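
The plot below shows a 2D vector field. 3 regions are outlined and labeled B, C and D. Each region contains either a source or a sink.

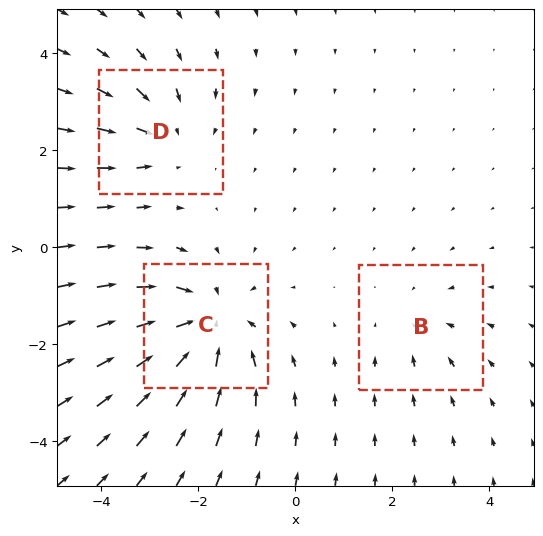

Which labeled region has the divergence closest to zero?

Divergence at each region's feature centre — B: about -2, C: about -5, D: about -3. Region B is closest to zero.

B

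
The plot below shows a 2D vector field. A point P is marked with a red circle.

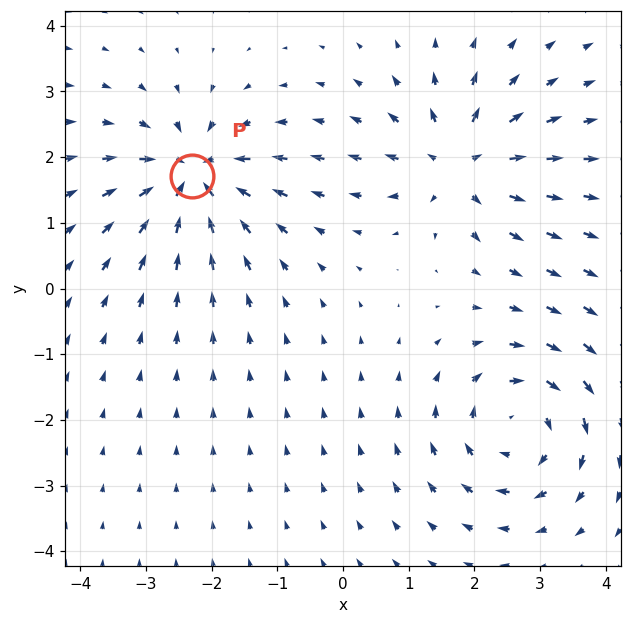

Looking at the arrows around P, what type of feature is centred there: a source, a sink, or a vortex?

At P (-2.3, 1.7) the arrows converge inward. Divergence about -7, curl ≈0 — negative divergence with near-zero curl is a sink.

sink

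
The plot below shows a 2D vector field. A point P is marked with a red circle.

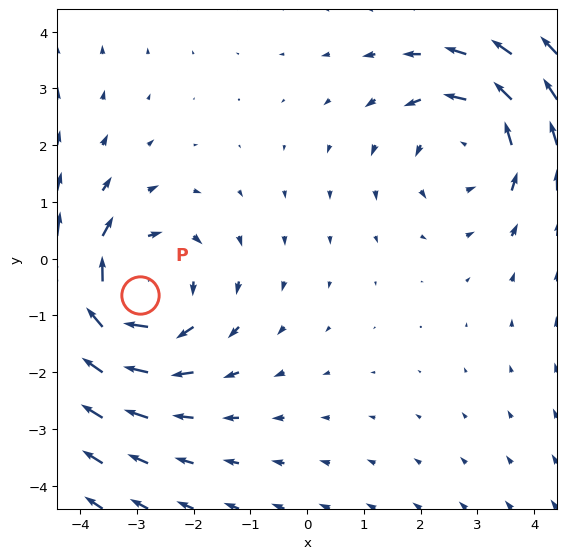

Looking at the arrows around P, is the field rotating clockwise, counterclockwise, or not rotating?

clockwise

Near P at (-2.9, -0.6) the arrows circulate clockwise. The curl (z-component) there is about -3; negative curl means clockwise rotation.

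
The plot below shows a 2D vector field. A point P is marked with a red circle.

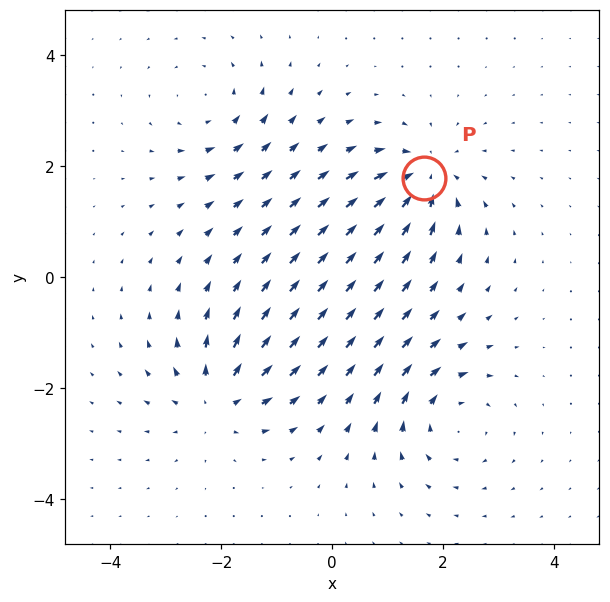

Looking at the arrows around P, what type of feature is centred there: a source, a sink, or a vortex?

At P (1.7, 1.8) the arrows converge inward. Divergence about -6, curl ≈0 — negative divergence with near-zero curl is a sink.

sink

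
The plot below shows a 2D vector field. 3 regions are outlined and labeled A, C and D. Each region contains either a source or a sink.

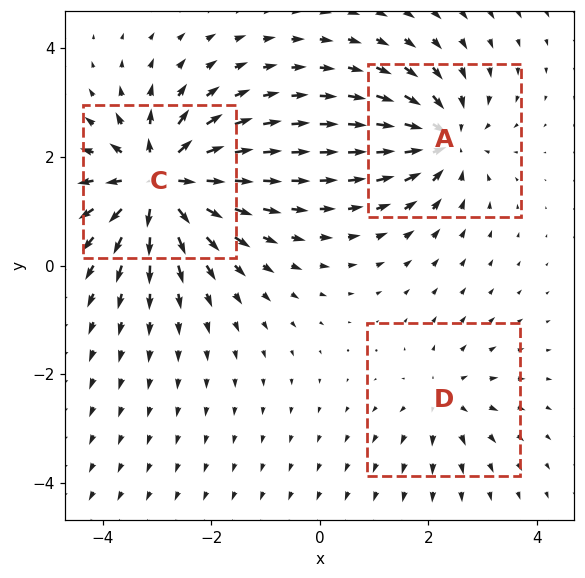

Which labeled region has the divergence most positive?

C

Divergence at each region's feature centre — A: about -4, C: about +6, D: about +2. Region C is most positive.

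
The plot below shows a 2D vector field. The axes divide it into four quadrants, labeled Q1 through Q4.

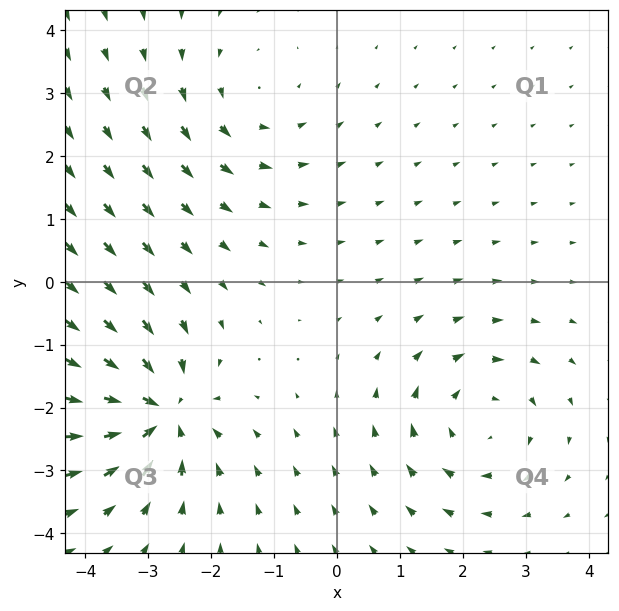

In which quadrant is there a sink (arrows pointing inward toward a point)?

Q3

The sink sits at approximately (-2.8, -2.1), which lies in quadrant Q3. The divergence there is about -6, negative as expected for a sink.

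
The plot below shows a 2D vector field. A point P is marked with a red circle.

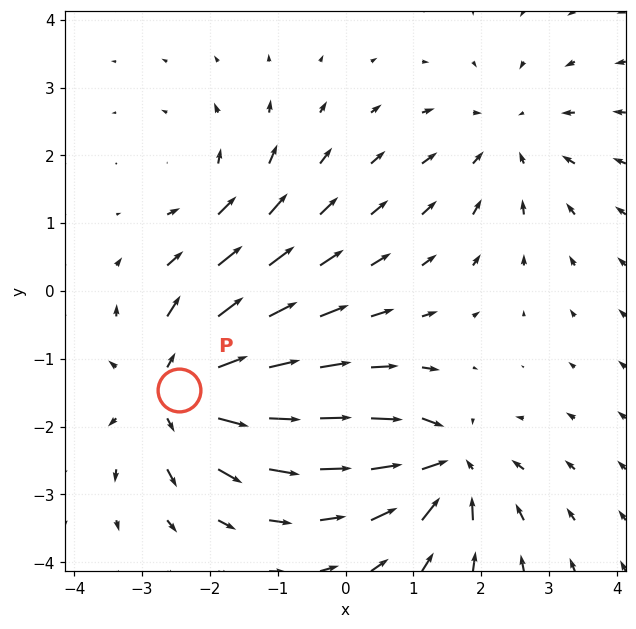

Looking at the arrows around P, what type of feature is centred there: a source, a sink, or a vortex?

At P (-2.5, -1.5) the arrows spread outward. Divergence about +5, curl ≈0 — positive divergence with near-zero curl is a source.

source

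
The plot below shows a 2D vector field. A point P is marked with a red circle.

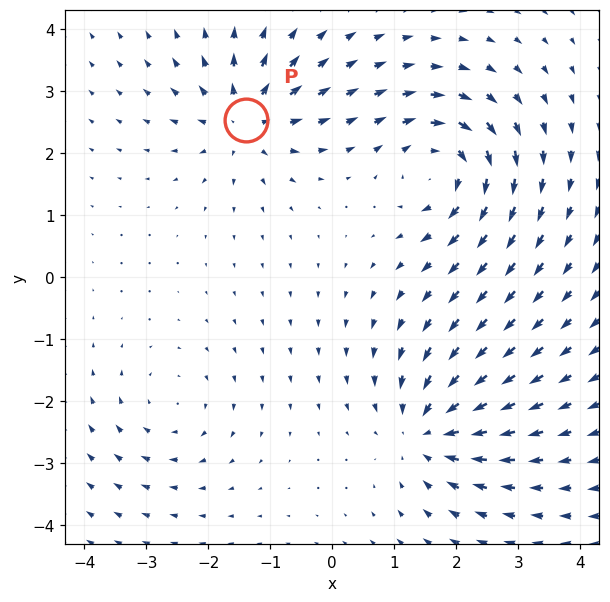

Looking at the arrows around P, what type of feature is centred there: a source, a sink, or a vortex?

At P (-1.4, 2.5) the arrows spread outward. Divergence about +5, curl ≈0 — positive divergence with near-zero curl is a source.

source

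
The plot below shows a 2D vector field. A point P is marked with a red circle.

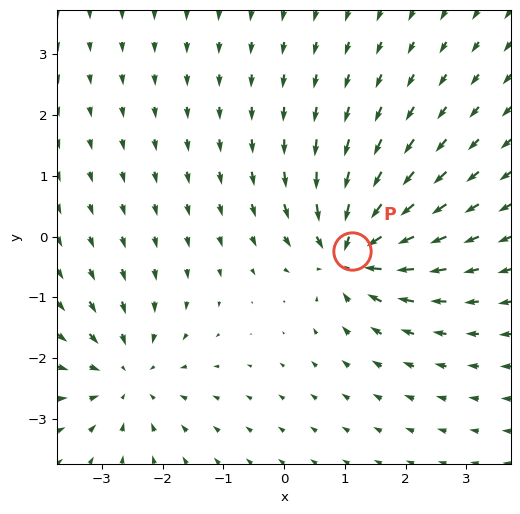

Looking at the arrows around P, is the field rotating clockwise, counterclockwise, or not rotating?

not rotating

Near P at (1.1, -0.2) the arrows show no circulation. The curl there is ≈0.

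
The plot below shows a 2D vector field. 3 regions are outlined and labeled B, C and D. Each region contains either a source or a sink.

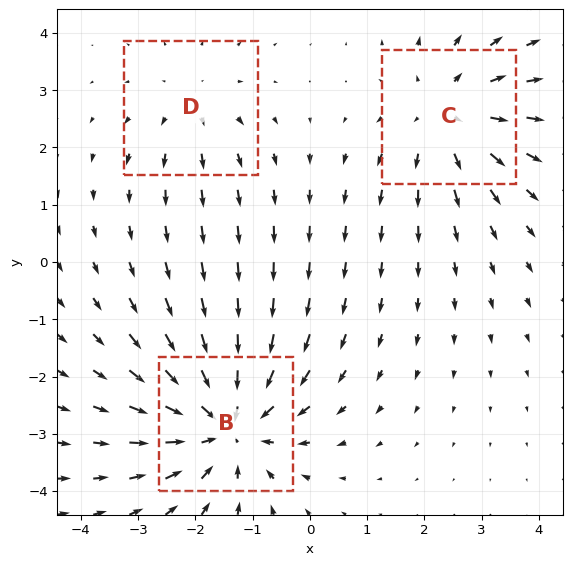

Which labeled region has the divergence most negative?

Divergence at each region's feature centre — B: about -4, C: about +3, D: about +2. Region B is most negative.

B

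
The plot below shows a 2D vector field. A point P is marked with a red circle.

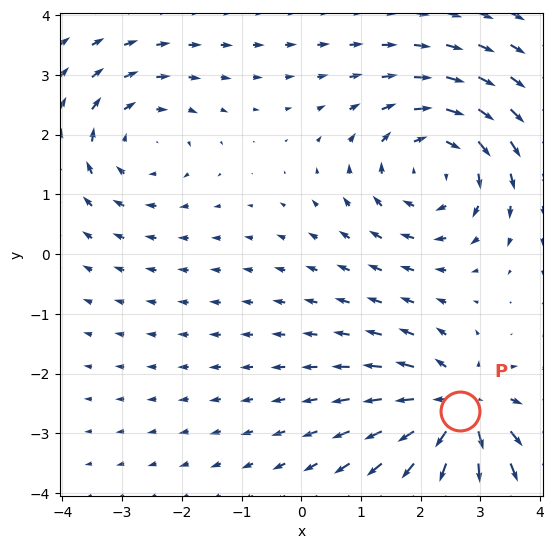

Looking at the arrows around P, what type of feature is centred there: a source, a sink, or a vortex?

source

At P (2.7, -2.6) the arrows spread outward. Divergence about +5, curl ≈0 — positive divergence with near-zero curl is a source.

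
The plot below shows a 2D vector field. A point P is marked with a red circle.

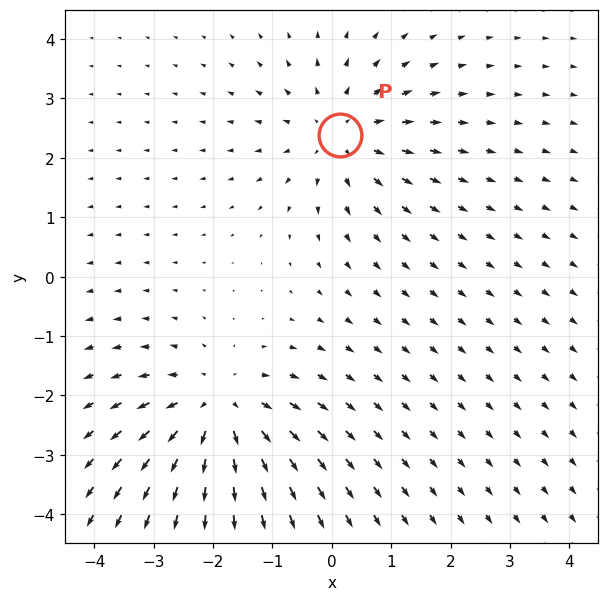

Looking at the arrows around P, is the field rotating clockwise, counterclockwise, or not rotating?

Near P at (0.1, 2.4) the arrows show no circulation. The curl there is ≈0.

not rotating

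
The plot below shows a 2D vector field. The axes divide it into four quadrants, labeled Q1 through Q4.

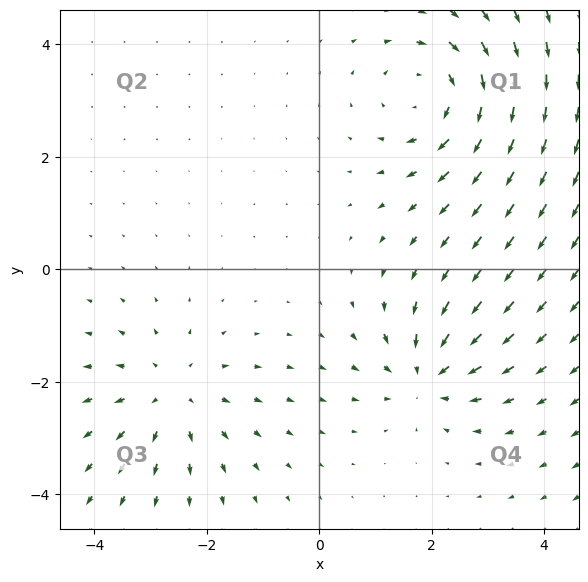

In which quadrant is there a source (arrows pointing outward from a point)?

Q3

The source sits at approximately (-2.6, -2.2), which lies in quadrant Q3. The divergence there is about +3, positive as expected for a source.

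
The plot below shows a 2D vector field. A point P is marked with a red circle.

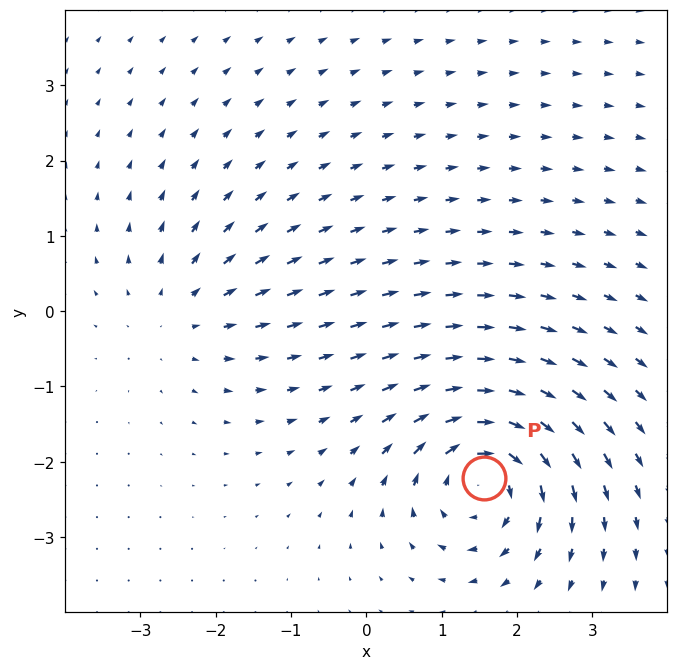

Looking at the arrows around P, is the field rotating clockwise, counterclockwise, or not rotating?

clockwise

Near P at (1.6, -2.2) the arrows circulate clockwise. The curl (z-component) there is about -7; negative curl means clockwise rotation.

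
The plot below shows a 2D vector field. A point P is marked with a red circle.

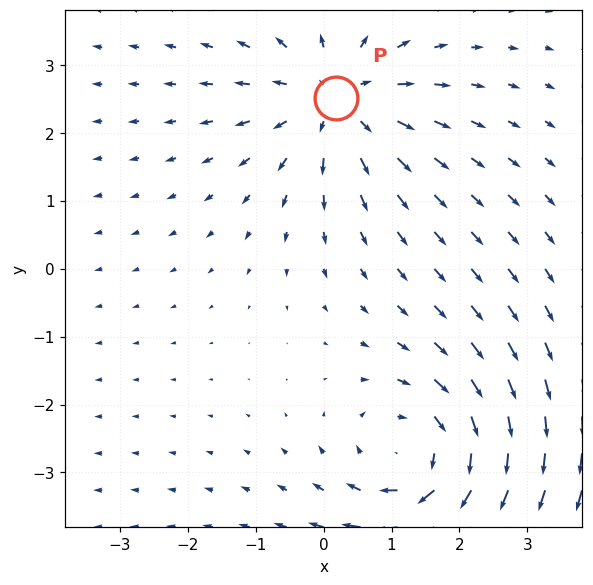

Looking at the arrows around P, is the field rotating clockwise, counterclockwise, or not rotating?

Near P at (0.2, 2.5) the arrows show no circulation. The curl there is ≈0.

not rotating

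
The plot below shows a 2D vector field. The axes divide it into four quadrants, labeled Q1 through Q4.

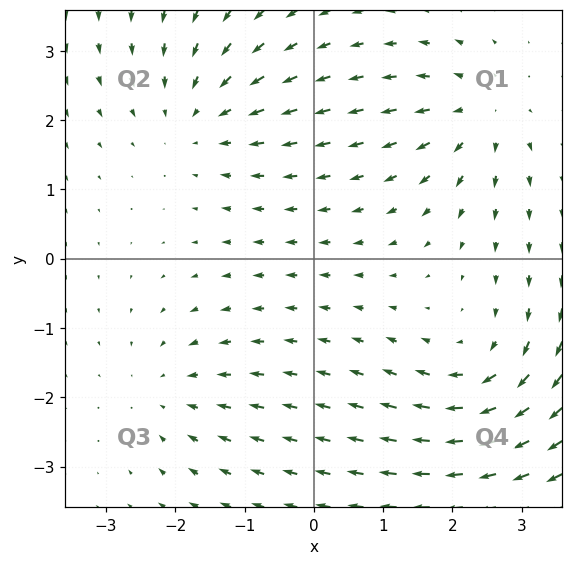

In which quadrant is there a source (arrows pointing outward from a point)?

The source sits at approximately (2.4, 2.1), which lies in quadrant Q1. The divergence there is about +4, positive as expected for a source.

Q1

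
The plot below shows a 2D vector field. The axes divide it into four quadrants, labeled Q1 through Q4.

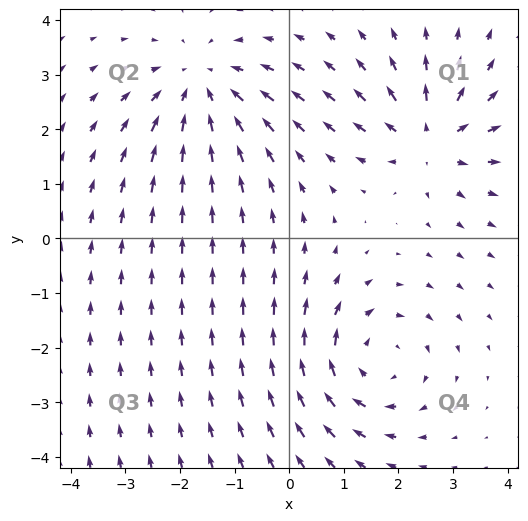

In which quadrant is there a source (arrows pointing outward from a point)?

The source sits at approximately (2.6, 1.8), which lies in quadrant Q1. The divergence there is about +3, positive as expected for a source.

Q1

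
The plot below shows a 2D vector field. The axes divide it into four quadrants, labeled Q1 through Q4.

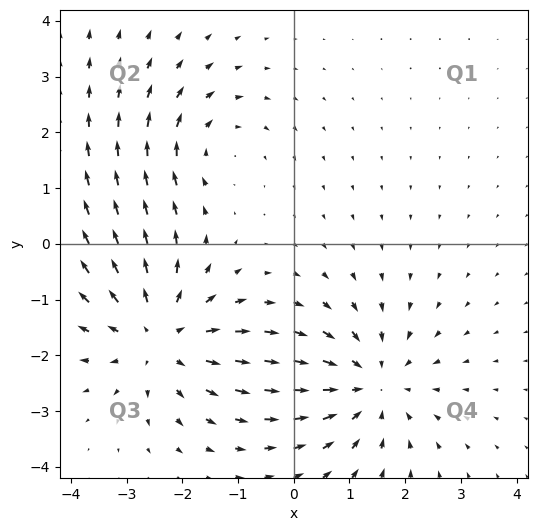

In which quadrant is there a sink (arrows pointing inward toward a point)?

Q4

The sink sits at approximately (1.4, -2.5), which lies in quadrant Q4. The divergence there is about -3, negative as expected for a sink.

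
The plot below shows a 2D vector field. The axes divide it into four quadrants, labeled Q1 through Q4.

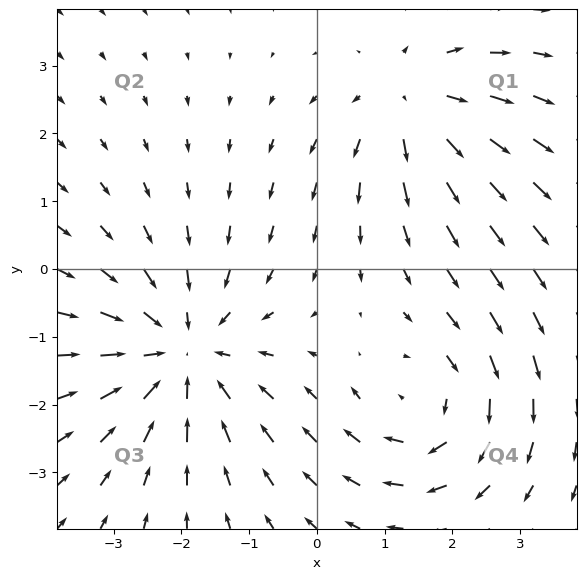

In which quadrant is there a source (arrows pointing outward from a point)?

Q1

The source sits at approximately (1.4, 2.4), which lies in quadrant Q1. The divergence there is about +3, positive as expected for a source.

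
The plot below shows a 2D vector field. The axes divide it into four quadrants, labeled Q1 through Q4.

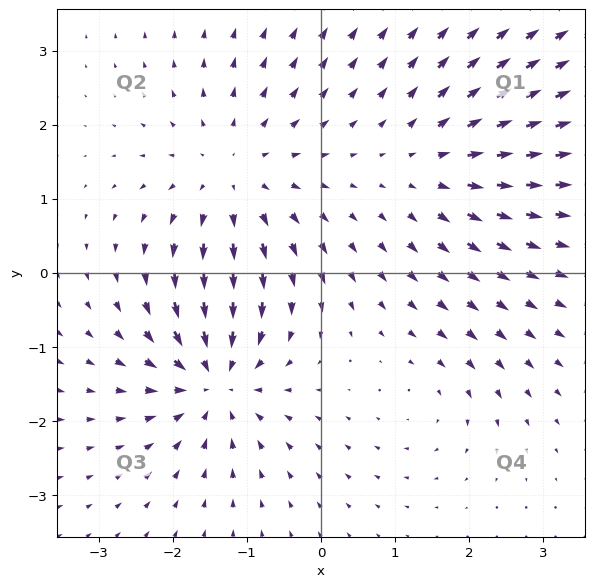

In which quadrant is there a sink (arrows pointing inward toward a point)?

The sink sits at approximately (-1.4, -1.4), which lies in quadrant Q3. The divergence there is about -6, negative as expected for a sink.

Q3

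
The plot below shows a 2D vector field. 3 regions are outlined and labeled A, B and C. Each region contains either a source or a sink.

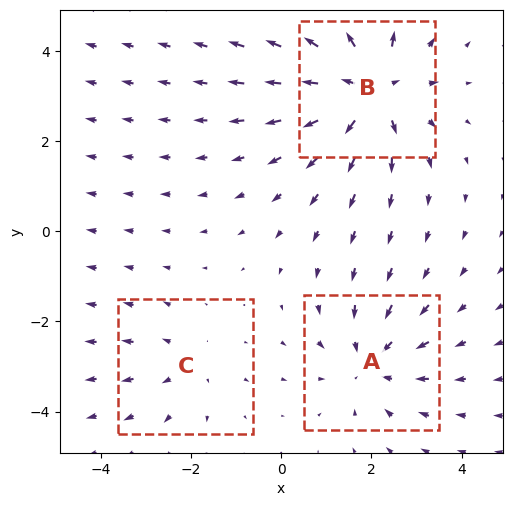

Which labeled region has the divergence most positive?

Divergence at each region's feature centre — A: about -3, B: about +4, C: about +2. Region B is most positive.

B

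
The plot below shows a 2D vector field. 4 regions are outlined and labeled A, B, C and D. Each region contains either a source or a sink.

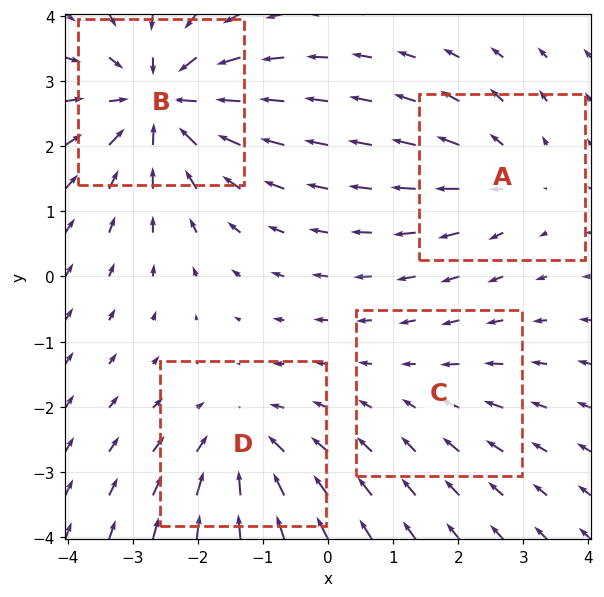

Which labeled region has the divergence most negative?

Divergence at each region's feature centre — A: about +3, B: about -7, C: about -2, D: about -5. Region B is most negative.

B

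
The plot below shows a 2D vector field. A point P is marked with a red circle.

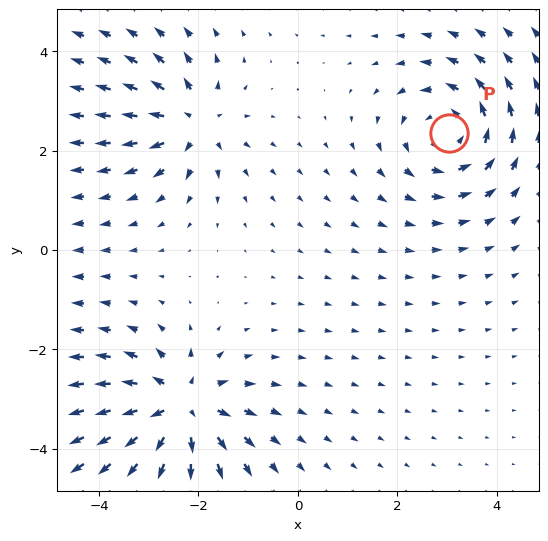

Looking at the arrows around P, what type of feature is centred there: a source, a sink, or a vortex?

At P (3.0, 2.4) the arrows circulate counterclockwise. Divergence ≈0, curl about +4 — near-zero divergence with nonzero curl is a vortex.

vortex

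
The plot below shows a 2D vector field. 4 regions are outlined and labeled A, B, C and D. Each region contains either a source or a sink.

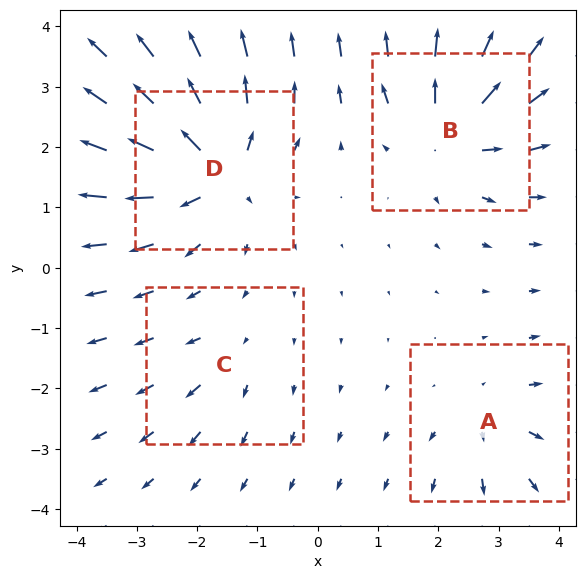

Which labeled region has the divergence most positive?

Divergence at each region's feature centre — A: about +4, B: about +6, C: about +2, D: about +8. Region D is most positive.

D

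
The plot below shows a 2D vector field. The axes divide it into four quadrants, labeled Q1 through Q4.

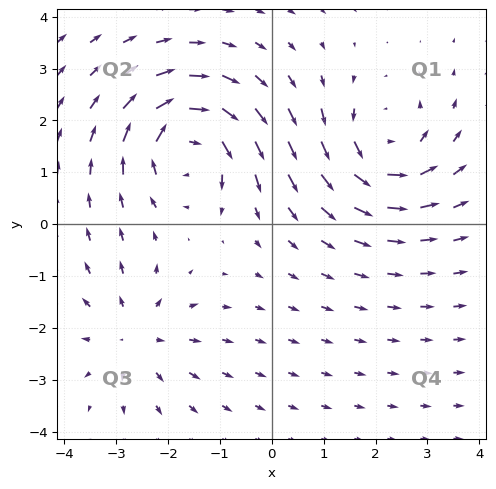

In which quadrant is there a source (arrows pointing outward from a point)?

Q3

The source sits at approximately (-2.6, -2.2), which lies in quadrant Q3. The divergence there is about +3, positive as expected for a source.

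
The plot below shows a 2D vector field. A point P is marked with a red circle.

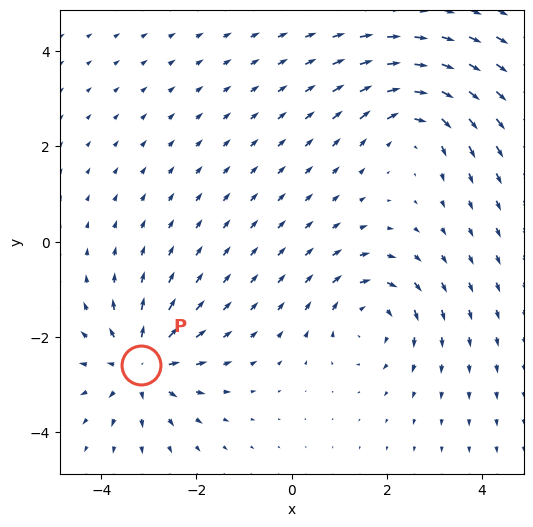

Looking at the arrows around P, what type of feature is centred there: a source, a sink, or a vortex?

source

At P (-3.2, -2.6) the arrows spread outward. Divergence about +5, curl ≈0 — positive divergence with near-zero curl is a source.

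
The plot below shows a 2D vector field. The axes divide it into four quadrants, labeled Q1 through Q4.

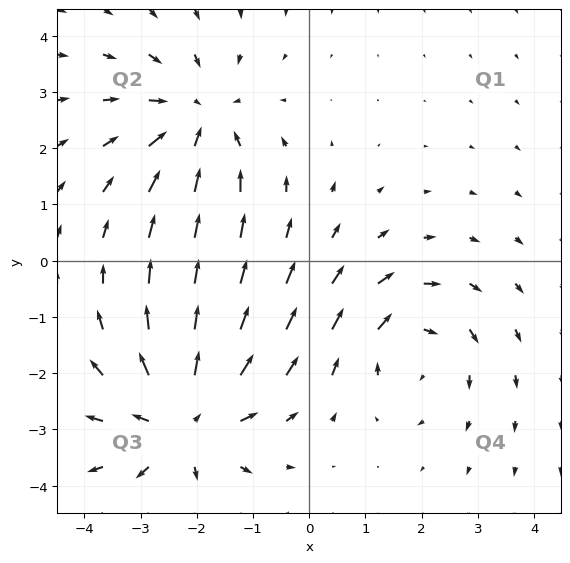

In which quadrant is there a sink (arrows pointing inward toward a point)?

The sink sits at approximately (-2.0, 2.5), which lies in quadrant Q2. The divergence there is about -3, negative as expected for a sink.

Q2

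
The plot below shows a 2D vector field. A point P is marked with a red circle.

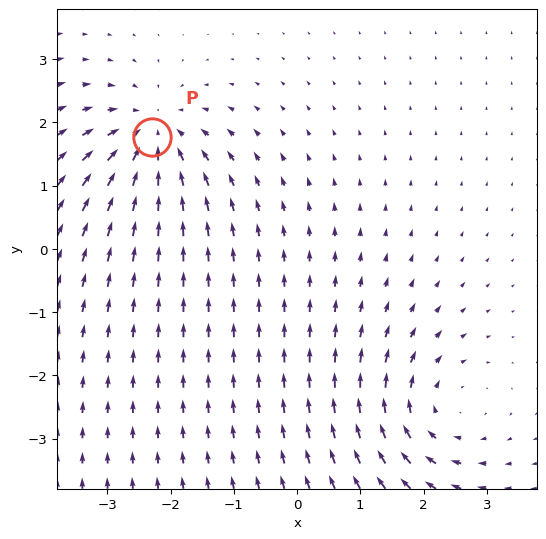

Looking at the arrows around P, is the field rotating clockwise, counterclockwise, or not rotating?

Near P at (-2.3, 1.8) the arrows show no circulation. The curl there is ≈0.

not rotating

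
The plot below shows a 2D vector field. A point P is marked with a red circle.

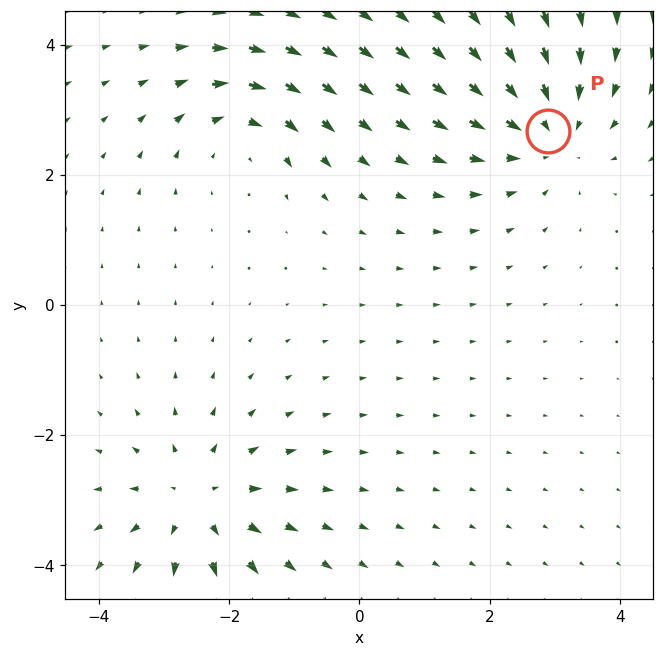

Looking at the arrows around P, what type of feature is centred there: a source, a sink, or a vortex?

sink

At P (2.9, 2.7) the arrows converge inward. Divergence about -4, curl ≈0 — negative divergence with near-zero curl is a sink.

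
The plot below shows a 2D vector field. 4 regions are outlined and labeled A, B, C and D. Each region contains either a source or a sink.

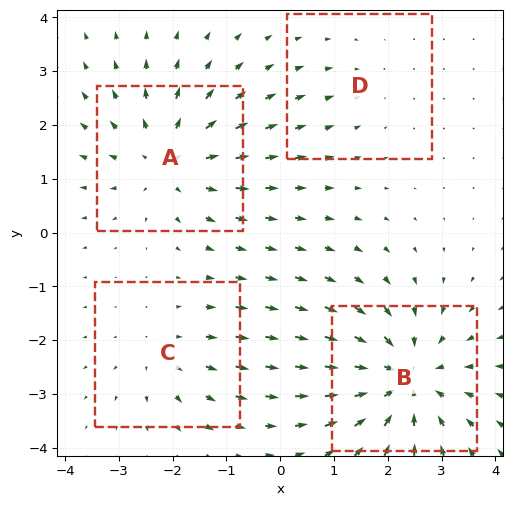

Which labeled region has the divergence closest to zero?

Divergence at each region's feature centre — A: about +5, B: about -6, C: about +3, D: about -2. Region D is closest to zero.

D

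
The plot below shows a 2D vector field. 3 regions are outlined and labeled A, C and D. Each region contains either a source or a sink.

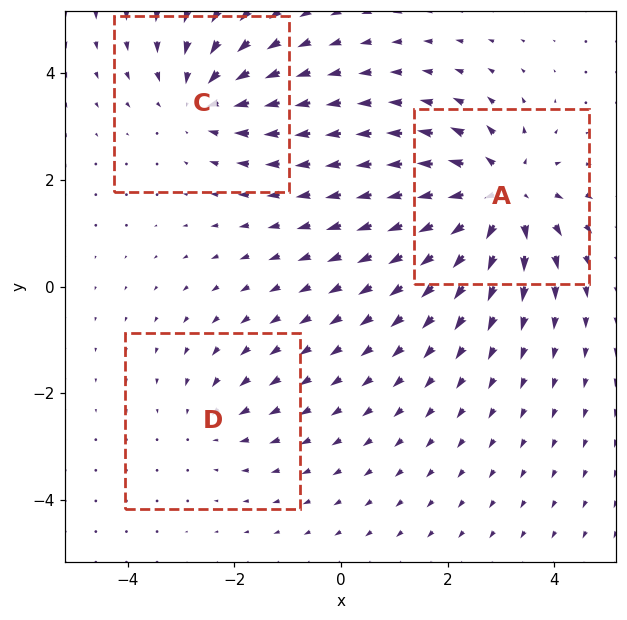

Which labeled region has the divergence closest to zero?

Divergence at each region's feature centre — A: about +5, C: about -3, D: about -2. Region D is closest to zero.

D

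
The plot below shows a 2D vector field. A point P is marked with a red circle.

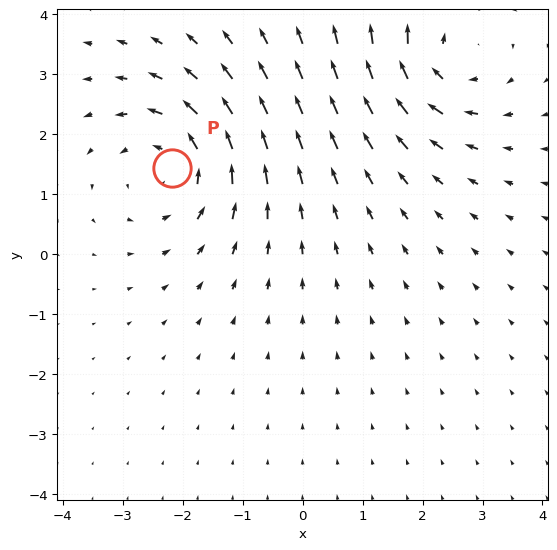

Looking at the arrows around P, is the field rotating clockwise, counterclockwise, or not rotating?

Near P at (-2.2, 1.4) the arrows circulate counterclockwise. The curl (z-component) there is about +4; positive curl means counterclockwise rotation.

counterclockwise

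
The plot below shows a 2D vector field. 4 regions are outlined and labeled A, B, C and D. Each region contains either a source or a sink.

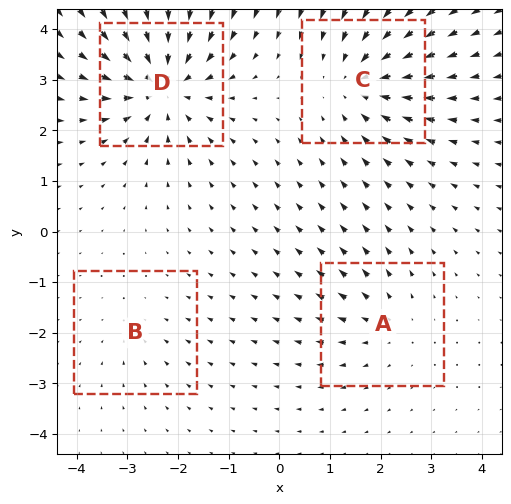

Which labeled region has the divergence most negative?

Divergence at each region's feature centre — A: about +3, B: about -2, C: about -5, D: about -7. Region D is most negative.

D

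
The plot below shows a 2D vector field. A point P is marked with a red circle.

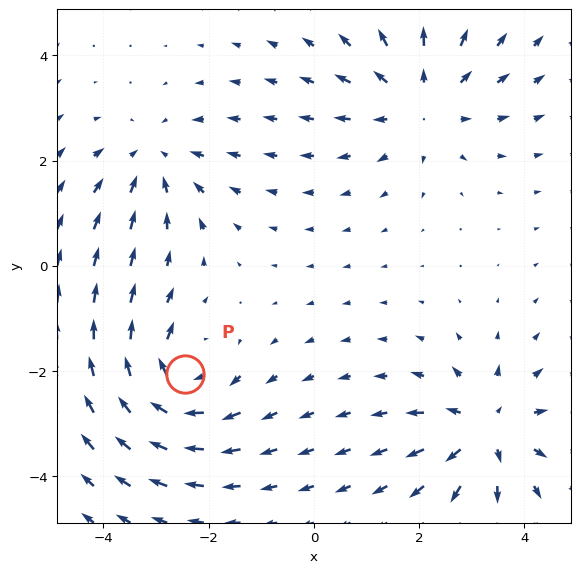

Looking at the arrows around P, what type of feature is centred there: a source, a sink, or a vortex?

vortex

At P (-2.4, -2.0) the arrows circulate clockwise. Divergence ≈0, curl about -5 — near-zero divergence with nonzero curl is a vortex.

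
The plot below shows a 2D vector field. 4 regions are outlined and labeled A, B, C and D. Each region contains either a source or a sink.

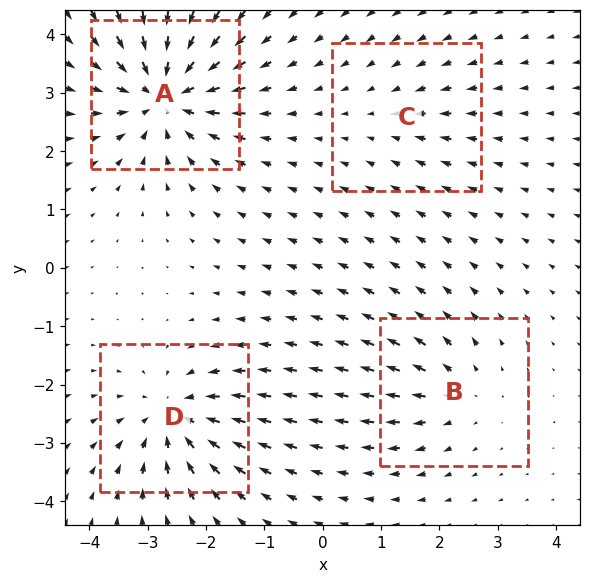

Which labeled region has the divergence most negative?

A

Divergence at each region's feature centre — A: about -8, B: about +4, C: about -2, D: about -6. Region A is most negative.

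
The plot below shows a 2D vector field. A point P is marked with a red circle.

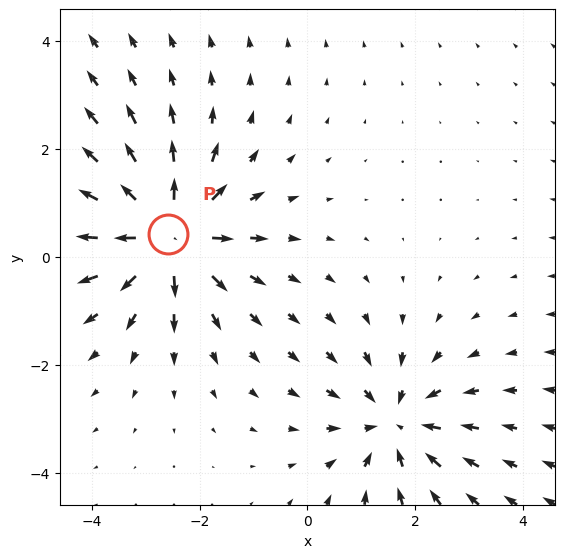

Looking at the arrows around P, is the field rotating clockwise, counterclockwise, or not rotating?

not rotating

Near P at (-2.6, 0.4) the arrows show no circulation. The curl there is ≈0.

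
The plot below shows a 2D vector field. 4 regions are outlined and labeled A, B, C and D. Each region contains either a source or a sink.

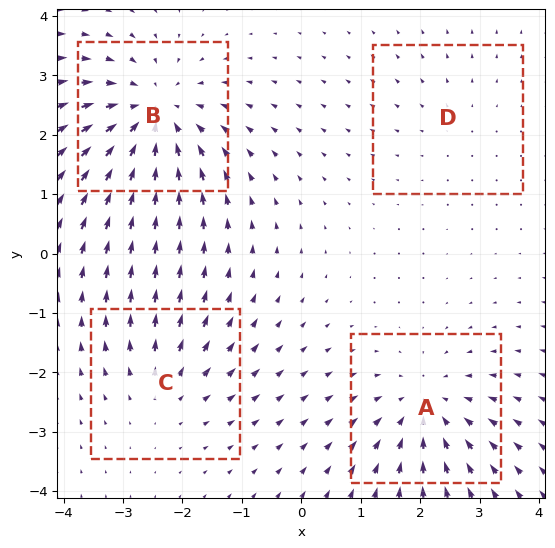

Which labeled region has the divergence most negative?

Divergence at each region's feature centre — A: about -5, B: about -6, C: about +3, D: about +2. Region B is most negative.

B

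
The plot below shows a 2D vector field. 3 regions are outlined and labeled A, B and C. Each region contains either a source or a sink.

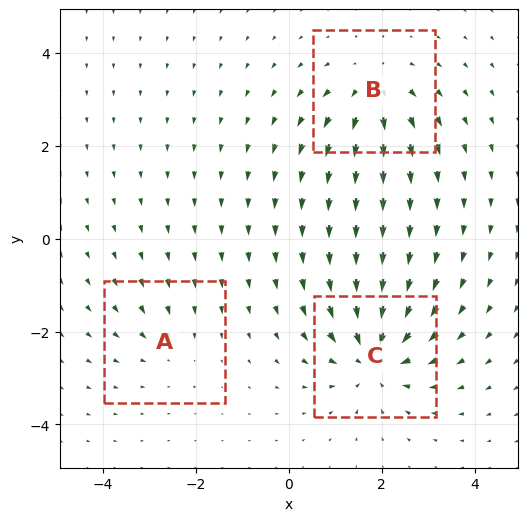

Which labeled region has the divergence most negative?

Divergence at each region's feature centre — A: about -2, B: about +4, C: about -5. Region C is most negative.

C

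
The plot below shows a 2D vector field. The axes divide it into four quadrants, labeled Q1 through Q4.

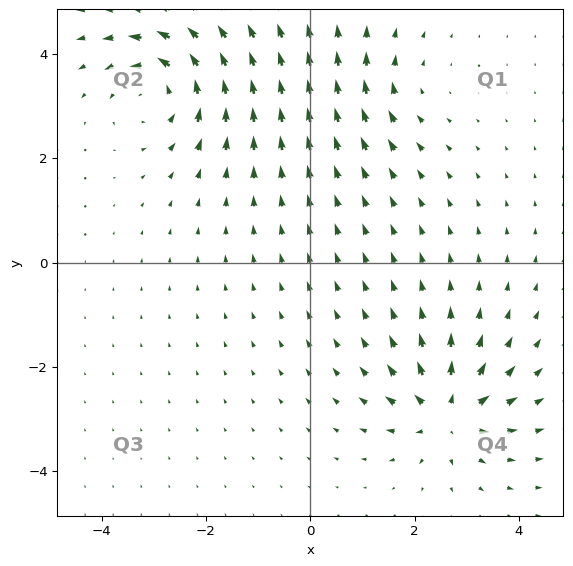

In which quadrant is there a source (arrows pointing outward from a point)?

The source sits at approximately (2.6, -2.9), which lies in quadrant Q4. The divergence there is about +7, positive as expected for a source.

Q4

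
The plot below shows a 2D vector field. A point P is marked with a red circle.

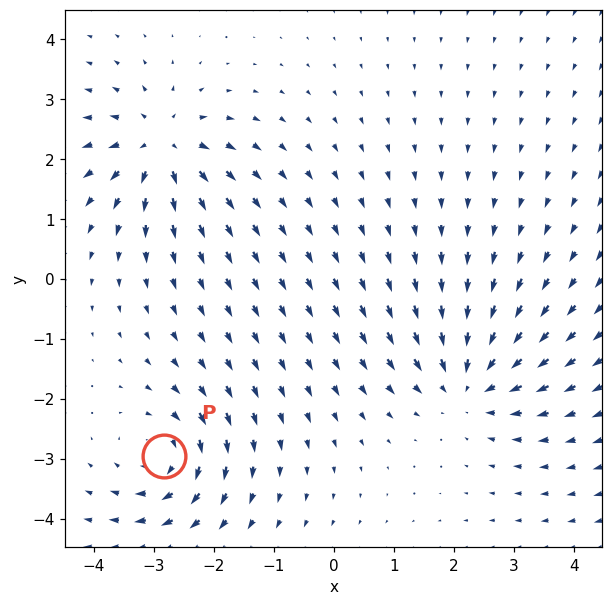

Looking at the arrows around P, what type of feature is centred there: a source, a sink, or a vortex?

vortex

At P (-2.8, -3.0) the arrows circulate clockwise. Divergence ≈0, curl about -4 — near-zero divergence with nonzero curl is a vortex.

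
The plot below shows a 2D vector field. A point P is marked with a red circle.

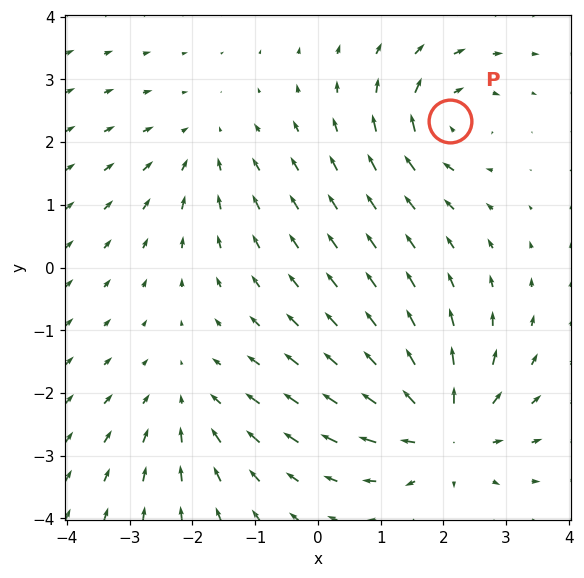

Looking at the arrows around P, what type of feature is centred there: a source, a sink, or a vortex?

vortex

At P (2.1, 2.3) the arrows circulate clockwise. Divergence ≈0, curl about -5 — near-zero divergence with nonzero curl is a vortex.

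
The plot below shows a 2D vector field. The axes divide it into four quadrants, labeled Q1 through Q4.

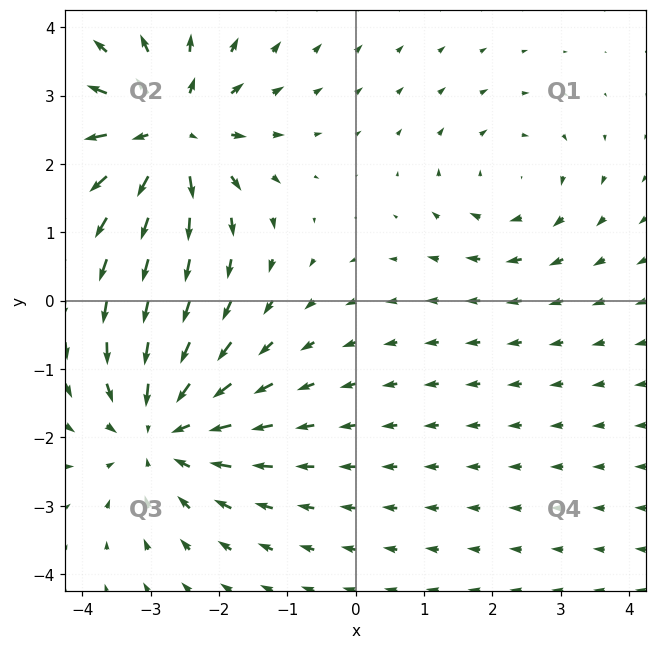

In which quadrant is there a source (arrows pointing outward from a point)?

The source sits at approximately (-2.7, 2.4), which lies in quadrant Q2. The divergence there is about +6, positive as expected for a source.

Q2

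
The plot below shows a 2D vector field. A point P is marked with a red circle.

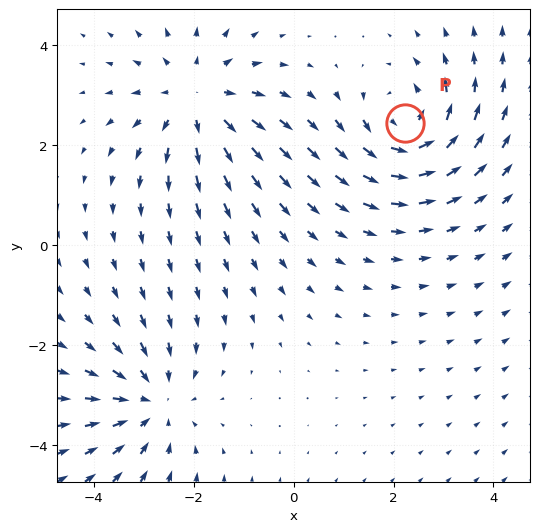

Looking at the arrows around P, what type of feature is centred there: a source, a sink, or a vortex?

At P (2.2, 2.5) the arrows circulate counterclockwise. Divergence ≈0, curl about +5 — near-zero divergence with nonzero curl is a vortex.

vortex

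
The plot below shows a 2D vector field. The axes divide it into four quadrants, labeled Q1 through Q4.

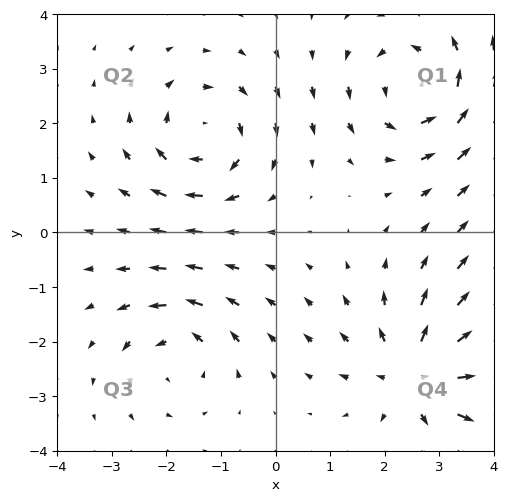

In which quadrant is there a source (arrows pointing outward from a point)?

The source sits at approximately (2.6, -2.6), which lies in quadrant Q4. The divergence there is about +5, positive as expected for a source.

Q4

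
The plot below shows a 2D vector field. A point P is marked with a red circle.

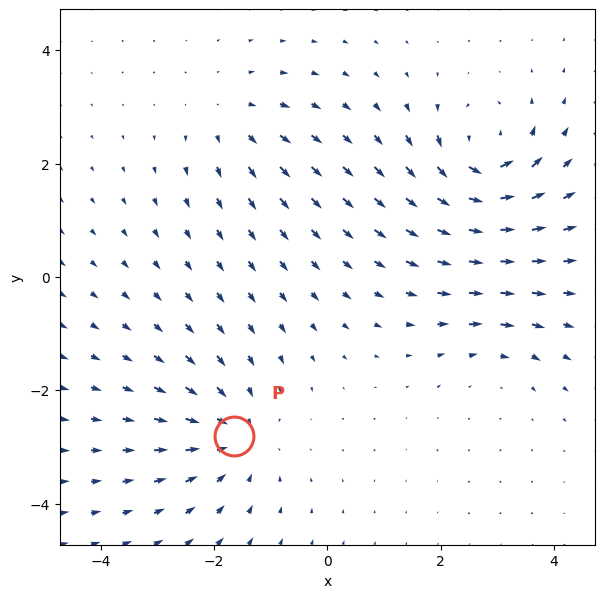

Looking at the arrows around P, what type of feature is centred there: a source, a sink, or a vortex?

At P (-1.6, -2.8) the arrows converge inward. Divergence about -4, curl ≈0 — negative divergence with near-zero curl is a sink.

sink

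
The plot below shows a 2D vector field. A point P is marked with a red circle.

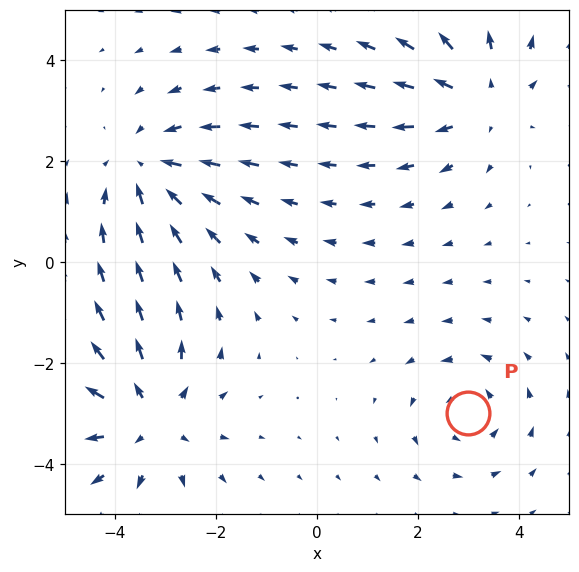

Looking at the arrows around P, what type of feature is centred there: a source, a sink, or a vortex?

vortex

At P (3.0, -3.0) the arrows circulate counterclockwise. Divergence ≈0, curl about +3 — near-zero divergence with nonzero curl is a vortex.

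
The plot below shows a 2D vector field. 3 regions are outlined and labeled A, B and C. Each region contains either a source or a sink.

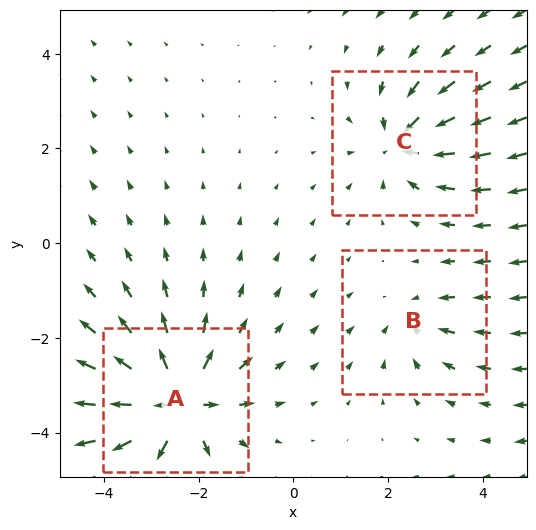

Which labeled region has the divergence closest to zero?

Divergence at each region's feature centre — A: about +6, B: about -3, C: about -4. Region B is closest to zero.

B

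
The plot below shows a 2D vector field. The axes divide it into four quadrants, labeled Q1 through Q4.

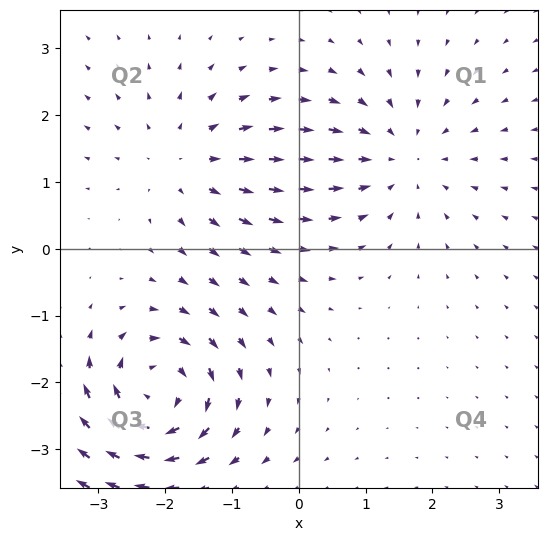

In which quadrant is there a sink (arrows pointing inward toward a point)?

The sink sits at approximately (1.5, 1.4), which lies in quadrant Q1. The divergence there is about -3, negative as expected for a sink.

Q1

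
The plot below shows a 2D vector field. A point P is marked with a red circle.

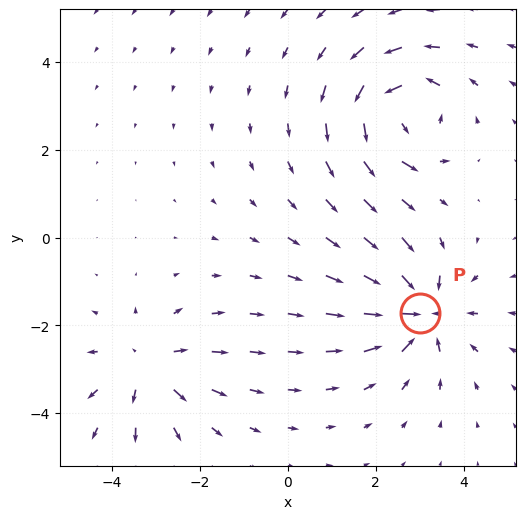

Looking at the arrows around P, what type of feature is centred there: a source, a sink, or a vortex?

sink

At P (3.0, -1.7) the arrows converge inward. Divergence about -6, curl ≈0 — negative divergence with near-zero curl is a sink.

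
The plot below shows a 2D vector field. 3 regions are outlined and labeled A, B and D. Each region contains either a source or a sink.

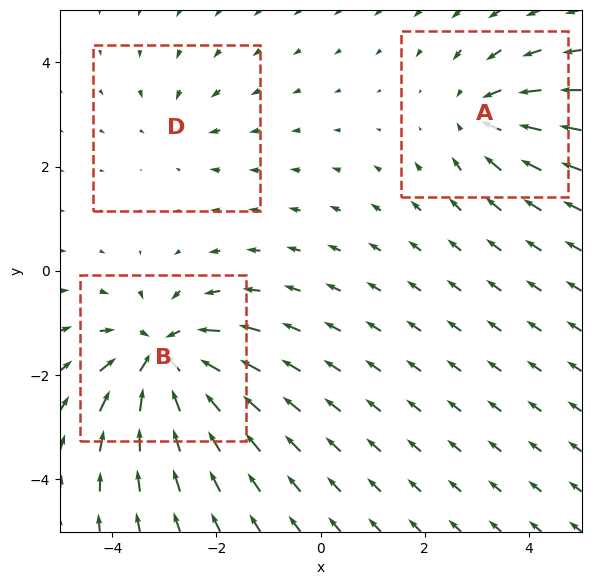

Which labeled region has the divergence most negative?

Divergence at each region's feature centre — A: about -3, B: about -6, D: about -2. Region B is most negative.

B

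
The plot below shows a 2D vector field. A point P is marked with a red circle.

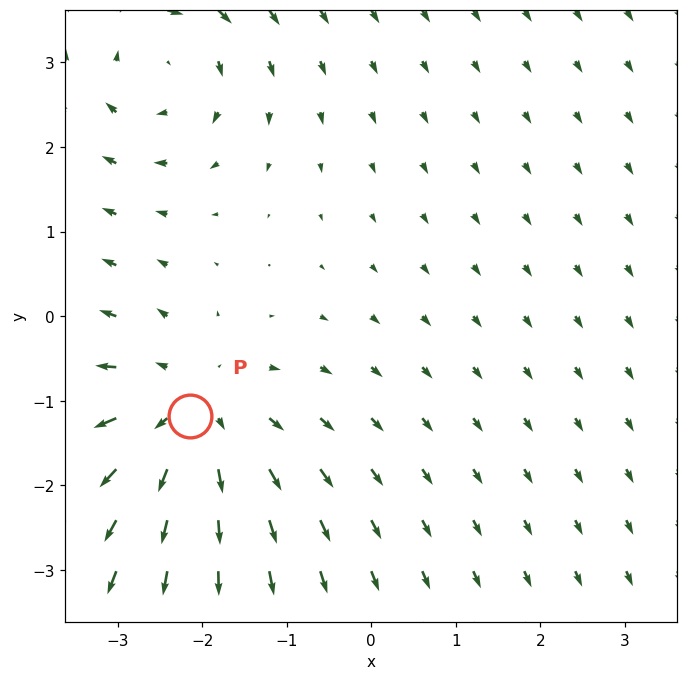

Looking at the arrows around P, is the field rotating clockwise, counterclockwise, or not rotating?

Near P at (-2.1, -1.2) the arrows show no circulation. The curl there is ≈0.

not rotating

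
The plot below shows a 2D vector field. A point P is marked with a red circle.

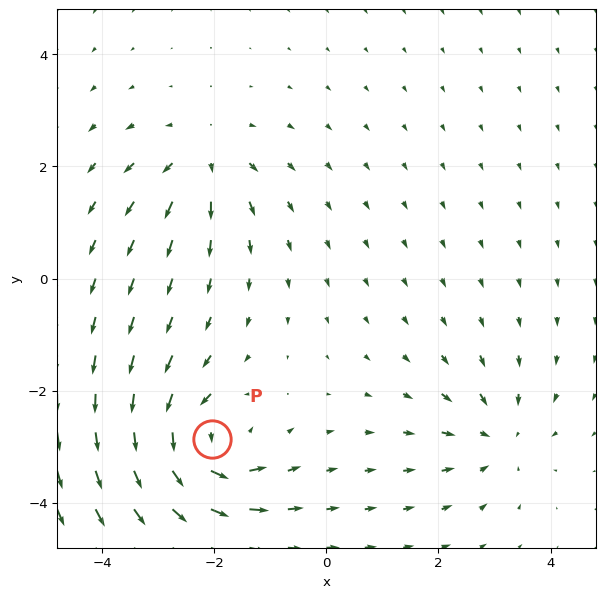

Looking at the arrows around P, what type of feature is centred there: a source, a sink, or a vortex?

At P (-2.0, -2.9) the arrows circulate counterclockwise. Divergence ≈0, curl about +7 — near-zero divergence with nonzero curl is a vortex.

vortex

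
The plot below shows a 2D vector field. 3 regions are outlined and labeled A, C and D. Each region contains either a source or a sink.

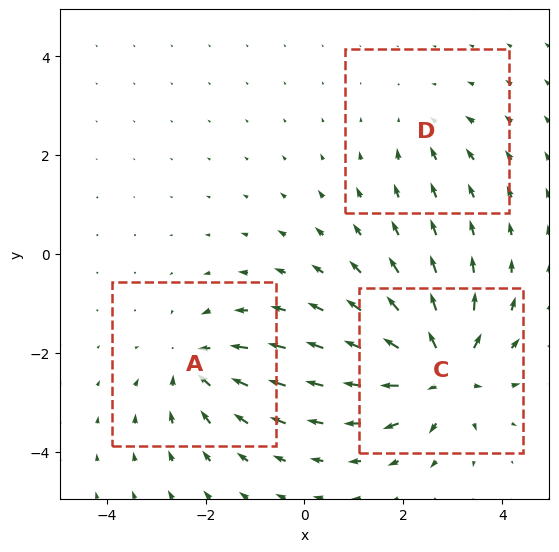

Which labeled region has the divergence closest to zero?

D

Divergence at each region's feature centre — A: about -4, C: about +5, D: about -2. Region D is closest to zero.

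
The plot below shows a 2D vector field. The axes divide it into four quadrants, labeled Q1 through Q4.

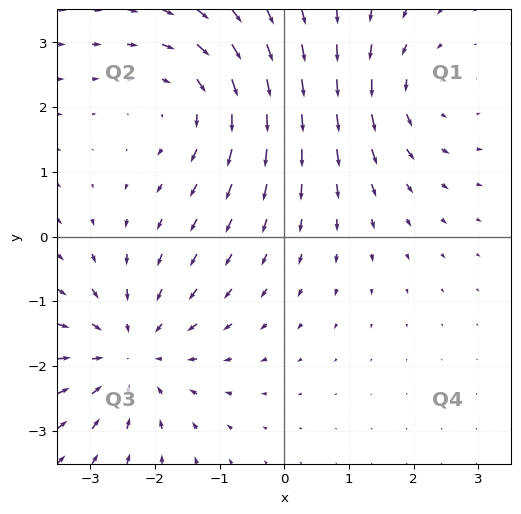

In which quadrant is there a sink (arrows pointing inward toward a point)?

The sink sits at approximately (-2.4, -1.8), which lies in quadrant Q3. The divergence there is about -3, negative as expected for a sink.

Q3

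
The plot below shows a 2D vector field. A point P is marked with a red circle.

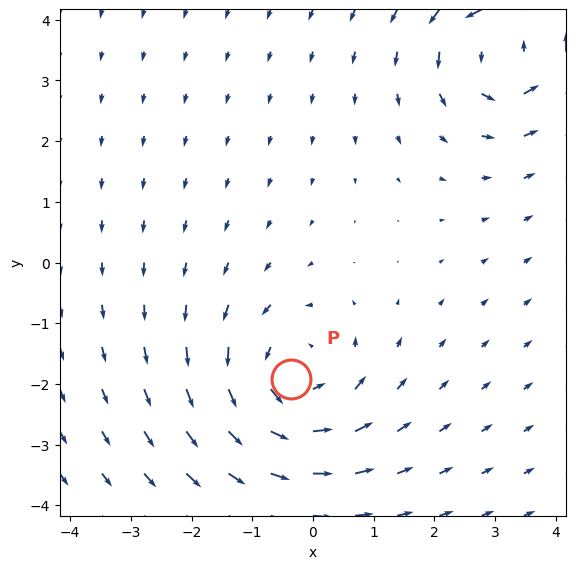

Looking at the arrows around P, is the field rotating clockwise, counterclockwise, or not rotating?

Near P at (-0.4, -1.9) the arrows circulate counterclockwise. The curl (z-component) there is about +4; positive curl means counterclockwise rotation.

counterclockwise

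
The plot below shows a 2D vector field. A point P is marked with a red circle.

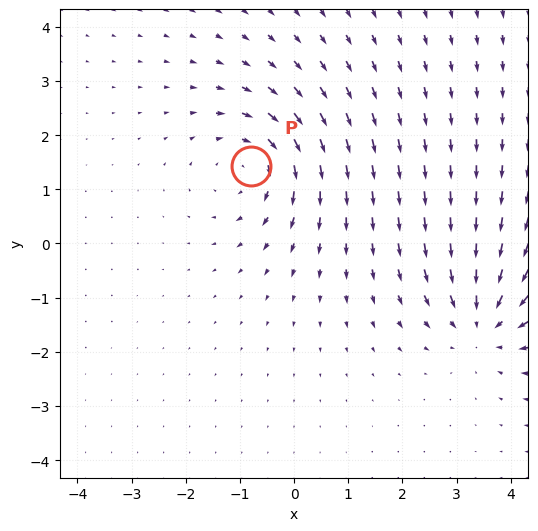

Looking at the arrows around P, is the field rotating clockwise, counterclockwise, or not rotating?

Near P at (-0.8, 1.4) the arrows circulate clockwise. The curl (z-component) there is about -4; negative curl means clockwise rotation.

clockwise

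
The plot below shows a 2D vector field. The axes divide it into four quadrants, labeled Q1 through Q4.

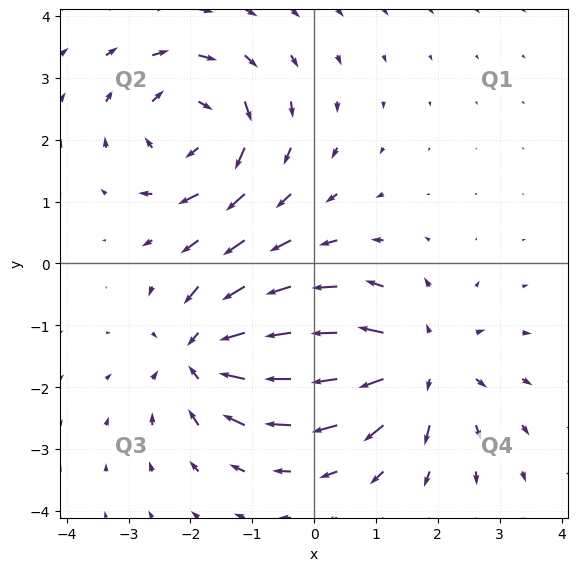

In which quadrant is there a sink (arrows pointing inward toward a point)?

The sink sits at approximately (-1.8, -1.5), which lies in quadrant Q3. The divergence there is about -5, negative as expected for a sink.

Q3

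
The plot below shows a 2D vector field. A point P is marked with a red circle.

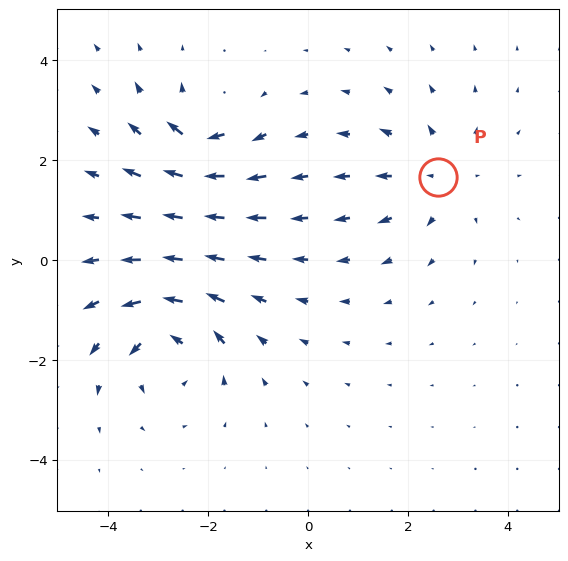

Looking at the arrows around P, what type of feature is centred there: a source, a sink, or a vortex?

source

At P (2.6, 1.7) the arrows spread outward. Divergence about +4, curl ≈0 — positive divergence with near-zero curl is a source.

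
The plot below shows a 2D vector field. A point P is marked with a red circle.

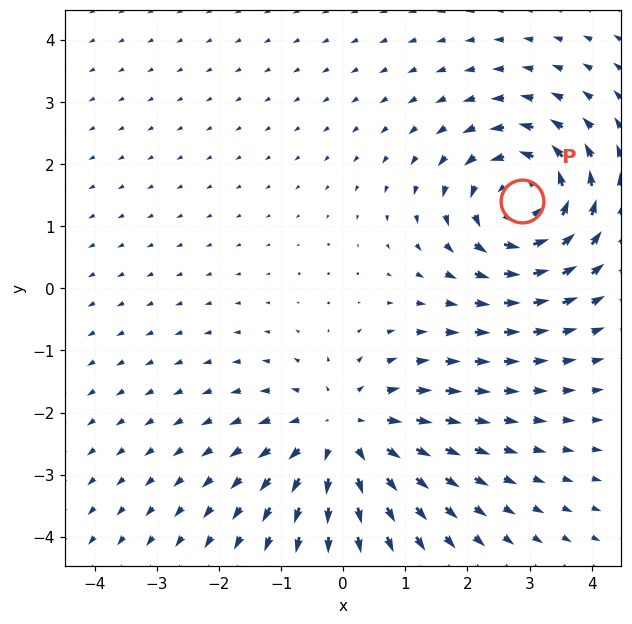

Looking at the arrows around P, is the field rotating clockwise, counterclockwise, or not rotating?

counterclockwise

Near P at (2.9, 1.4) the arrows circulate counterclockwise. The curl (z-component) there is about +5; positive curl means counterclockwise rotation.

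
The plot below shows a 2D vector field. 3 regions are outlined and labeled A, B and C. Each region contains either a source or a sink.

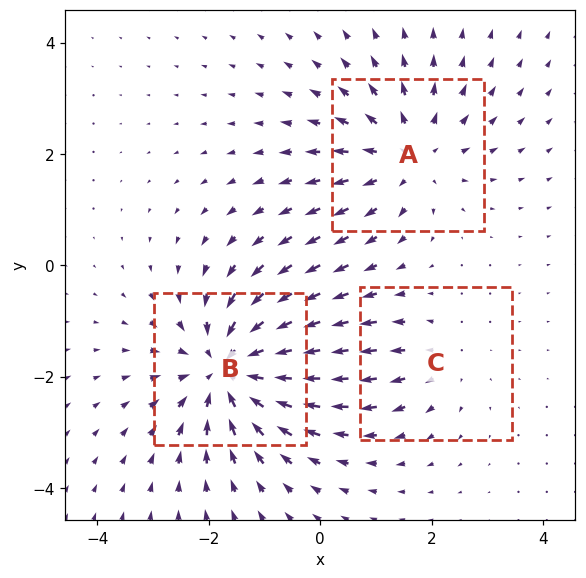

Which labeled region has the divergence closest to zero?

Divergence at each region's feature centre — A: about +3, B: about -4, C: about +2. Region C is closest to zero.

C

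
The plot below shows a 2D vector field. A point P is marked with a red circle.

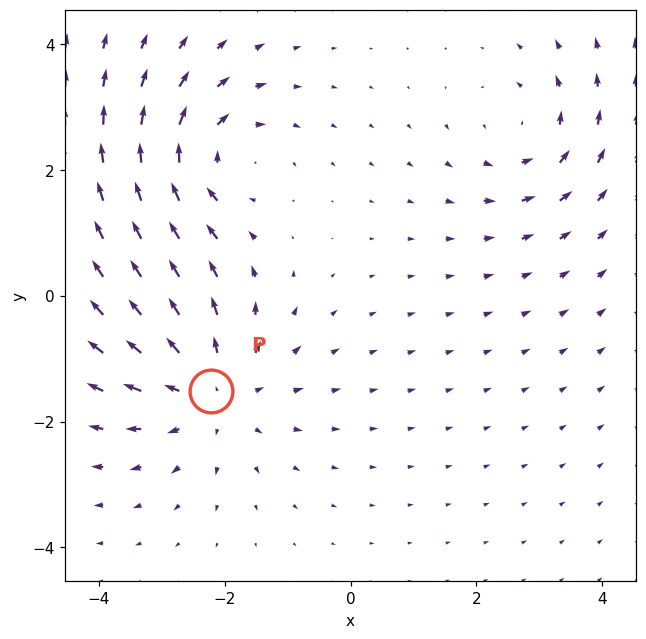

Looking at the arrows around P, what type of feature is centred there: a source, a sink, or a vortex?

source

At P (-2.2, -1.5) the arrows spread outward. Divergence about +3, curl ≈0 — positive divergence with near-zero curl is a source.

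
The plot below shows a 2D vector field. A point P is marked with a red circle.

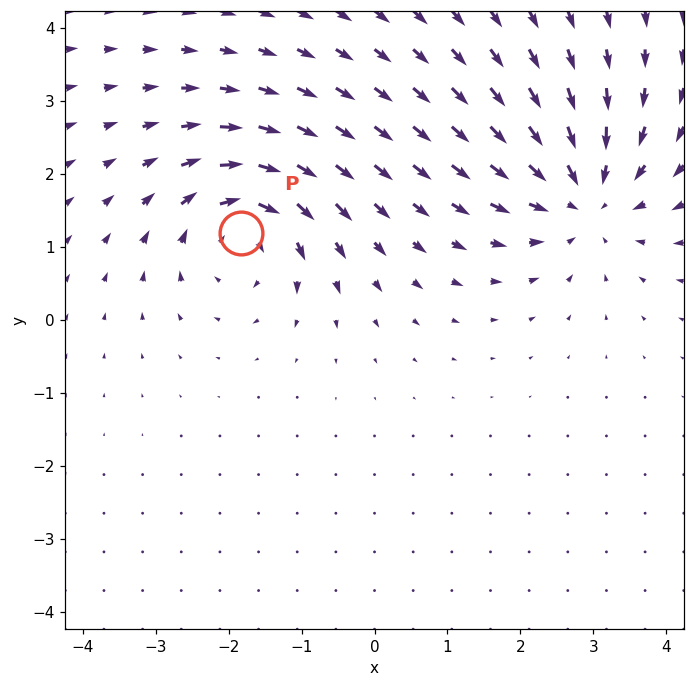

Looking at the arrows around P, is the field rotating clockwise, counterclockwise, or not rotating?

clockwise

Near P at (-1.8, 1.2) the arrows circulate clockwise. The curl (z-component) there is about -5; negative curl means clockwise rotation.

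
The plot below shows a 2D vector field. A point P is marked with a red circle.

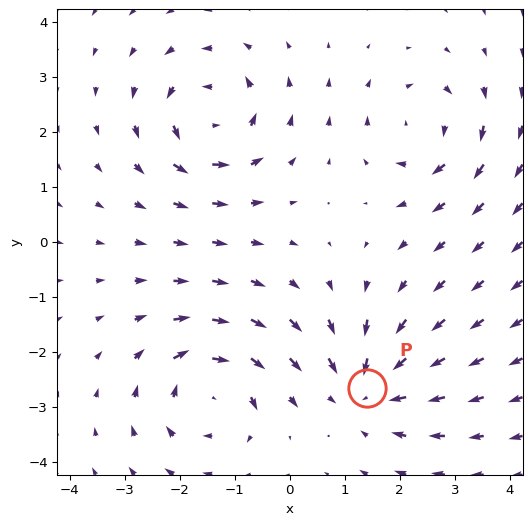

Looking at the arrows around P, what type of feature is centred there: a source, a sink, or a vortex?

At P (1.4, -2.7) the arrows converge inward. Divergence about -5, curl ≈0 — negative divergence with near-zero curl is a sink.

sink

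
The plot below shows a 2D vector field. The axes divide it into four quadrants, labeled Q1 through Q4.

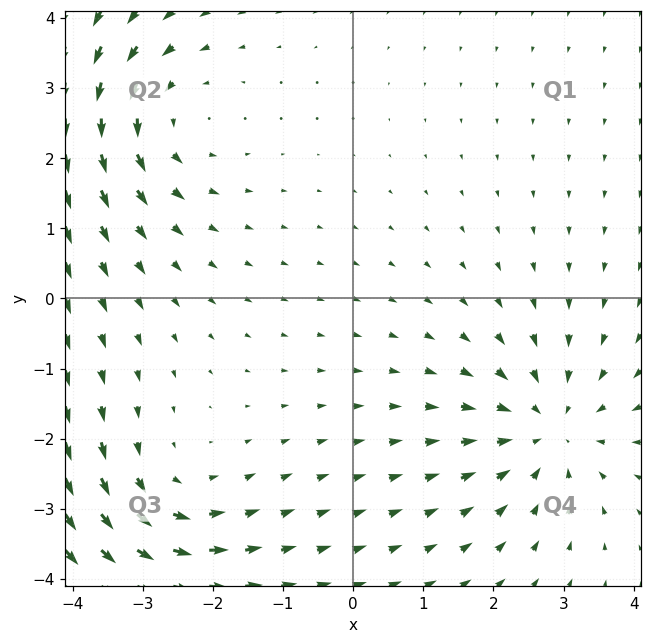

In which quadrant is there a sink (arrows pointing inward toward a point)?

Q4

The sink sits at approximately (2.8, -1.9), which lies in quadrant Q4. The divergence there is about -4, negative as expected for a sink.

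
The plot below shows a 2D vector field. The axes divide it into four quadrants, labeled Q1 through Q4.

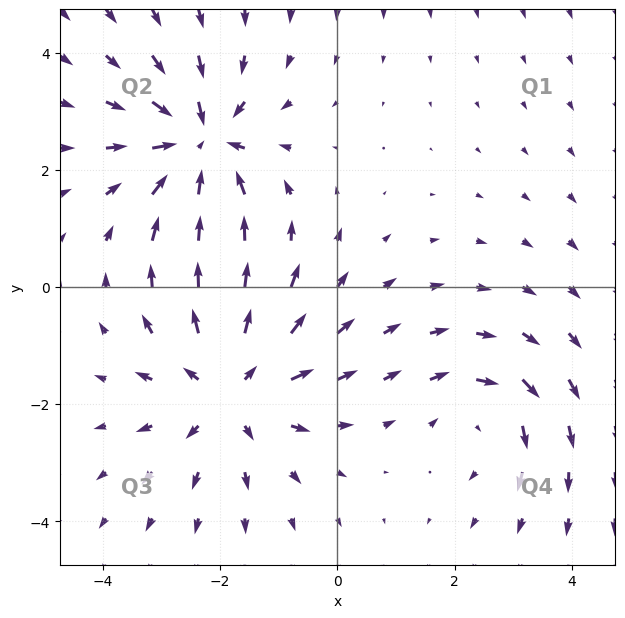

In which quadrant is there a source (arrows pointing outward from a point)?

Q3

The source sits at approximately (-1.8, -1.8), which lies in quadrant Q3. The divergence there is about +4, positive as expected for a source.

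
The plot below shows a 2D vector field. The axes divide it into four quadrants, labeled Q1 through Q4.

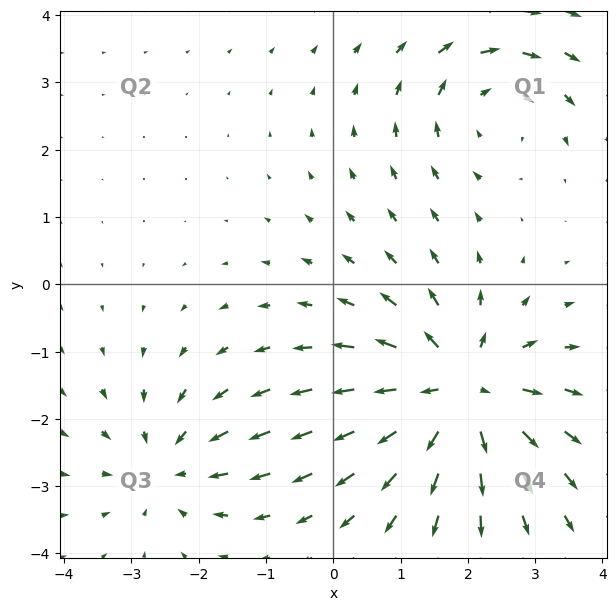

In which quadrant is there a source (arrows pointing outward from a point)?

Q4

The source sits at approximately (1.9, -1.6), which lies in quadrant Q4. The divergence there is about +5, positive as expected for a source.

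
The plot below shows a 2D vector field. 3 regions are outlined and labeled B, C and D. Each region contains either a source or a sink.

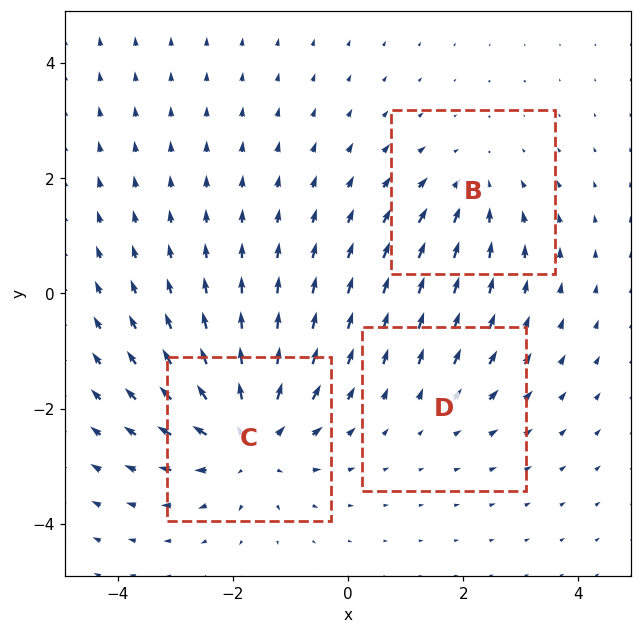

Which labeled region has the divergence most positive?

Divergence at each region's feature centre — B: about -3, C: about +5, D: about +2. Region C is most positive.

C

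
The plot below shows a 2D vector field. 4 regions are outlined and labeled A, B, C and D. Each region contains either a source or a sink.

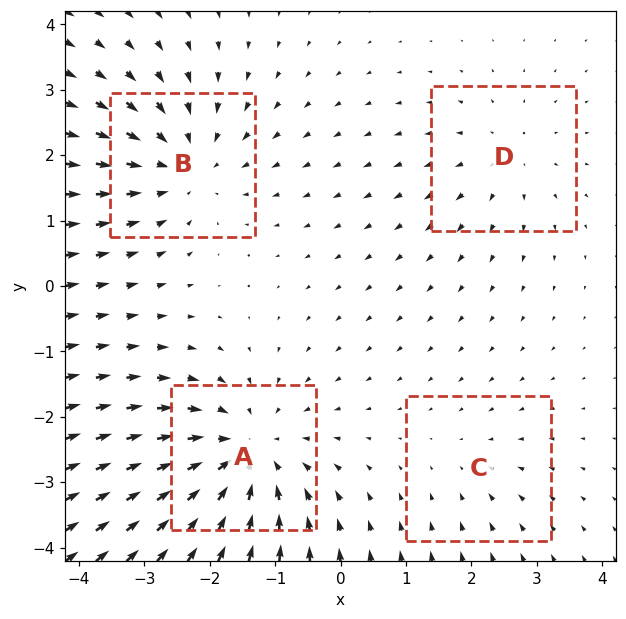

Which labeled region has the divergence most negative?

Divergence at each region's feature centre — A: about -6, B: about -4, C: about -2, D: about +3. Region A is most negative.

A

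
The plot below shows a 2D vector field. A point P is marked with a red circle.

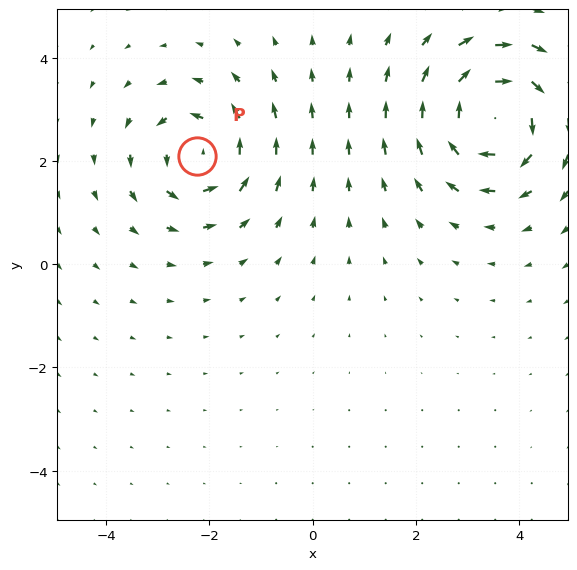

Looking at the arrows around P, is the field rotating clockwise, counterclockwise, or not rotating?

Near P at (-2.2, 2.1) the arrows circulate counterclockwise. The curl (z-component) there is about +4; positive curl means counterclockwise rotation.

counterclockwise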